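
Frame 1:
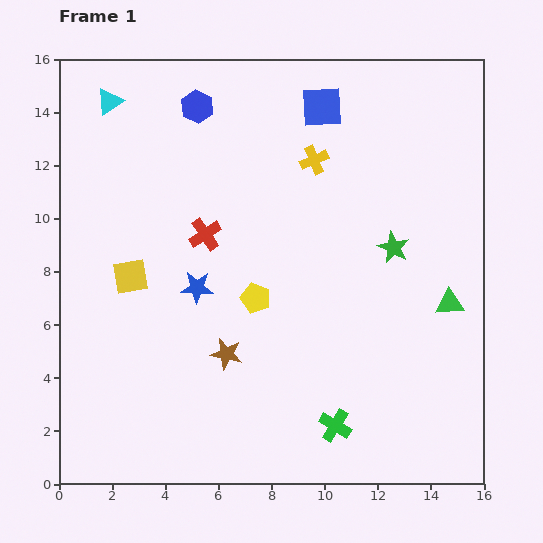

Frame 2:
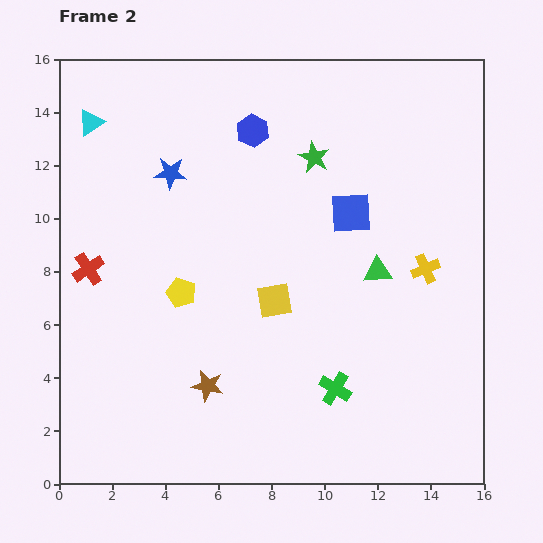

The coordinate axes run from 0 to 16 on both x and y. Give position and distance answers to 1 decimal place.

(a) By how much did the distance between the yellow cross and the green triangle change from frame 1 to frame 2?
-5.6

Distance in frame 1: 7.4. Distance in frame 2: 1.8.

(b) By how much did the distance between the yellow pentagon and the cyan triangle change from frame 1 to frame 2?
-2.0

Distance in frame 1: 9.2. Distance in frame 2: 7.2.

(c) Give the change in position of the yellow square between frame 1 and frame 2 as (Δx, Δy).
(5.4, -0.9)

The yellow square was at (2.7, 7.8) in frame 1 and (8.1, 6.9) in frame 2.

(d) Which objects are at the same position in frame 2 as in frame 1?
none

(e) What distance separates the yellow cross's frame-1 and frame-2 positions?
5.9

The yellow cross moved from (9.6, 12.2) to (13.8, 8.1), a distance of √(4.2² + 4.1²) ≈ 5.9.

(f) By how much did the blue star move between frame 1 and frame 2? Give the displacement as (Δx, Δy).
(-1.0, 4.3)

The blue star was at (5.2, 7.4) in frame 1 and (4.2, 11.7) in frame 2.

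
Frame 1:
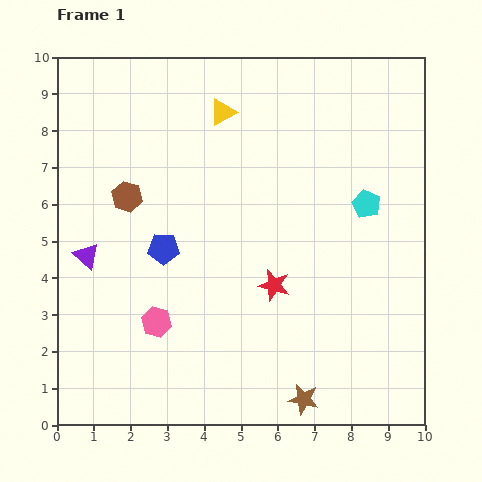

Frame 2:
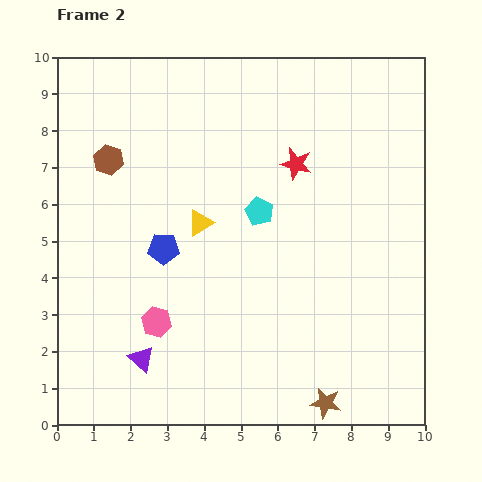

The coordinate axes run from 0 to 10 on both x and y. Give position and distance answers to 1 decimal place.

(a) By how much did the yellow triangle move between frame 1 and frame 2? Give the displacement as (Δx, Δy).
(-0.6, -3.0)

The yellow triangle was at (4.5, 8.5) in frame 1 and (3.9, 5.5) in frame 2.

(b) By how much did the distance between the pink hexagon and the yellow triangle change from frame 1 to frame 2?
-3.0

Distance in frame 1: 6.0. Distance in frame 2: 3.0.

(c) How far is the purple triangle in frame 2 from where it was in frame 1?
3.2

The purple triangle moved from (0.8, 4.6) to (2.3, 1.8), a distance of √(1.5² + 2.8²) ≈ 3.2.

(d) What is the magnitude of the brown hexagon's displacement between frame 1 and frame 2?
1.1

The brown hexagon moved from (1.9, 6.2) to (1.4, 7.2), a distance of √(0.5² + 1.0²) ≈ 1.1.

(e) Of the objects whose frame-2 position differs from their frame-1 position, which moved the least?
the brown star

(moved 0.6)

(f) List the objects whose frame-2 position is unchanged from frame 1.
the pink hexagon, the blue pentagon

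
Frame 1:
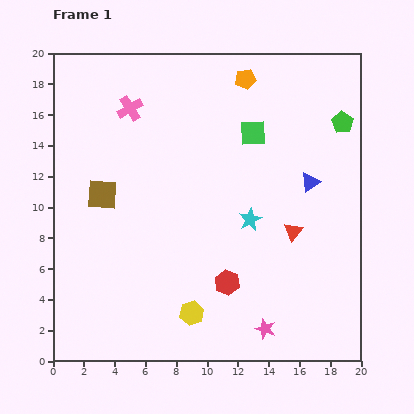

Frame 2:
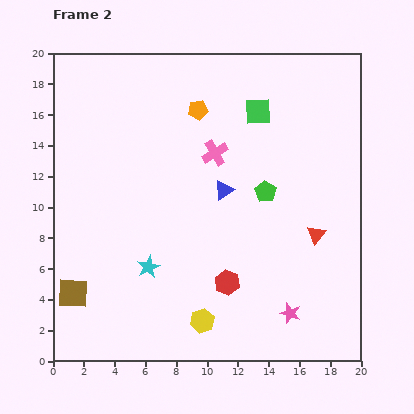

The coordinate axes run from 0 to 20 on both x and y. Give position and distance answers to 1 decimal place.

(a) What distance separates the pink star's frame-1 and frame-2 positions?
1.9

The pink star moved from (13.8, 2.1) to (15.4, 3.1), a distance of √(1.6² + 1.0²) ≈ 1.9.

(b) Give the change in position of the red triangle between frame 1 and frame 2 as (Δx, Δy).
(1.5, -0.2)

The red triangle was at (15.6, 8.4) in frame 1 and (17.1, 8.2) in frame 2.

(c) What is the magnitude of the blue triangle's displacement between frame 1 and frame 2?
5.6

The blue triangle moved from (16.7, 11.6) to (11.1, 11.1), a distance of √(5.6² + 0.5²) ≈ 5.6.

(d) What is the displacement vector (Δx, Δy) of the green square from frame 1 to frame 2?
(0.3, 1.4)

The green square was at (13.0, 14.8) in frame 1 and (13.3, 16.2) in frame 2.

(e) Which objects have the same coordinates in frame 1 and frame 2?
the red hexagon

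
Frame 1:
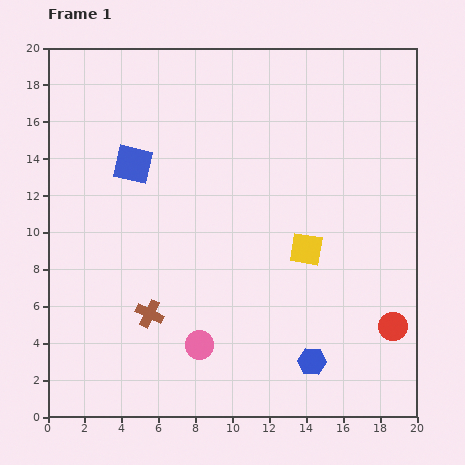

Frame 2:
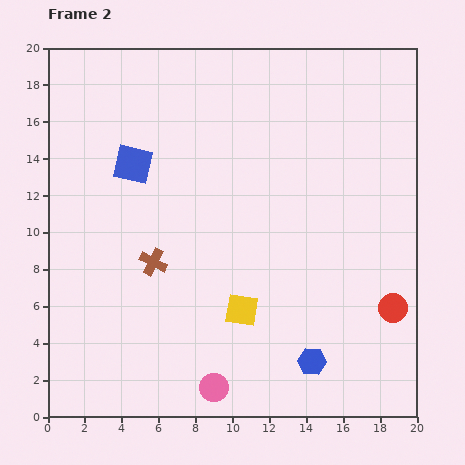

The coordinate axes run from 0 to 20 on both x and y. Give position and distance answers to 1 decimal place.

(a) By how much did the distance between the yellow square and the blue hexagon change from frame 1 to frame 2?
-1.4

Distance in frame 1: 6.1. Distance in frame 2: 4.7.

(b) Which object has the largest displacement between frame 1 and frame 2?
the yellow square

(moved 4.8; next 2.8)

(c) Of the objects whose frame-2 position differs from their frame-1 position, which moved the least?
the red circle

(moved 1.0)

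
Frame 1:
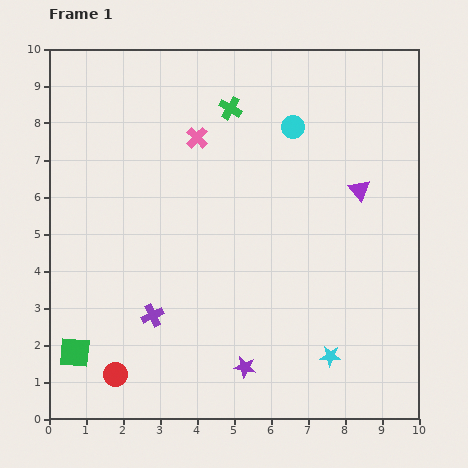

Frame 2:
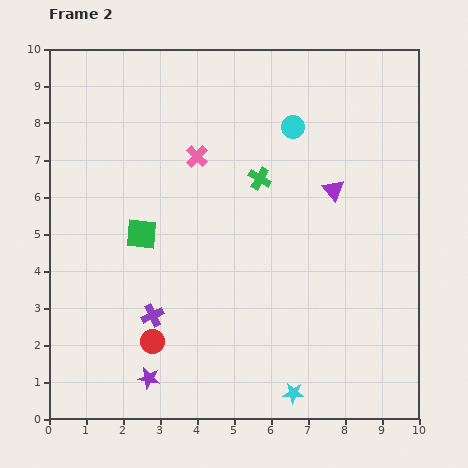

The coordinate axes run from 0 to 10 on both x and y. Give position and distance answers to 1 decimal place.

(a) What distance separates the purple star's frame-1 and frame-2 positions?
2.6

The purple star moved from (5.3, 1.4) to (2.7, 1.1), a distance of √(2.6² + 0.3²) ≈ 2.6.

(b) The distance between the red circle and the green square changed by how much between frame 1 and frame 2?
+1.6

Distance in frame 1: 1.3. Distance in frame 2: 2.9.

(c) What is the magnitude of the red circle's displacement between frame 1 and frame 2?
1.3

The red circle moved from (1.8, 1.2) to (2.8, 2.1), a distance of √(1.0² + 0.9²) ≈ 1.3.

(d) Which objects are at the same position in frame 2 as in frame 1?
the purple cross, the cyan circle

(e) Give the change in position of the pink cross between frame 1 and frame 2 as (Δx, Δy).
(0.0, -0.5)

The pink cross was at (4.0, 7.6) in frame 1 and (4.0, 7.1) in frame 2.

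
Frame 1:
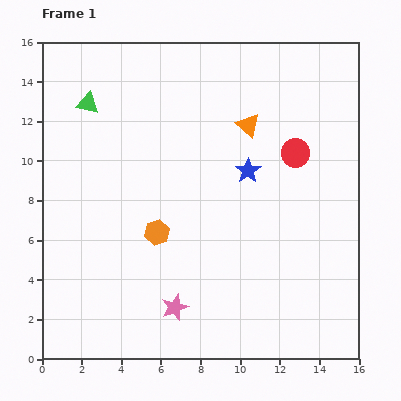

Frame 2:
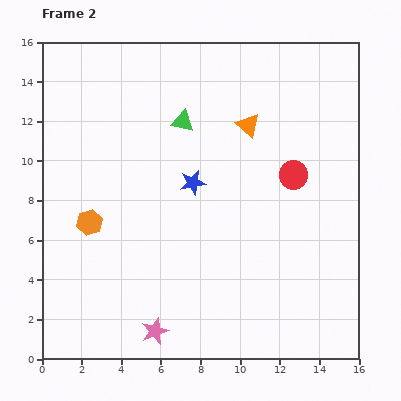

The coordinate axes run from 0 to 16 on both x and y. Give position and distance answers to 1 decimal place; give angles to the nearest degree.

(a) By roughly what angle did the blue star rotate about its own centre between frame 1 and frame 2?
22° clockwise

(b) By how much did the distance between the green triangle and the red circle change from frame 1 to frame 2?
-4.6

Distance in frame 1: 10.8. Distance in frame 2: 6.2.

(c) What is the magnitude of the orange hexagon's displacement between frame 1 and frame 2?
3.4

The orange hexagon moved from (5.8, 6.4) to (2.4, 6.9), a distance of √(3.4² + 0.5²) ≈ 3.4.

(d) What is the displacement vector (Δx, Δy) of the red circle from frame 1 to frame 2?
(-0.1, -1.1)

The red circle was at (12.8, 10.4) in frame 1 and (12.7, 9.3) in frame 2.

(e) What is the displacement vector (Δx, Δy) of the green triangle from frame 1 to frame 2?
(4.8, -0.9)

The green triangle was at (2.3, 12.9) in frame 1 and (7.1, 12.0) in frame 2.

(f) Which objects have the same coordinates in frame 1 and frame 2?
the orange triangle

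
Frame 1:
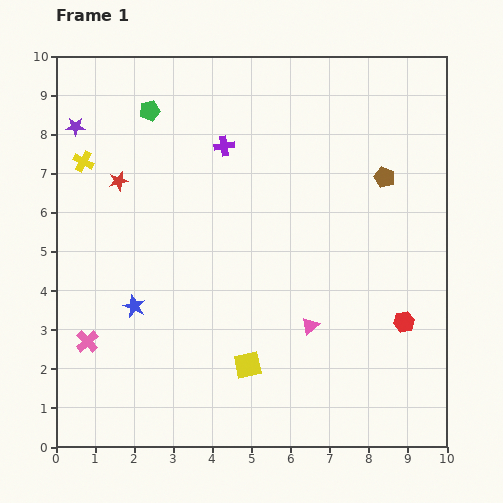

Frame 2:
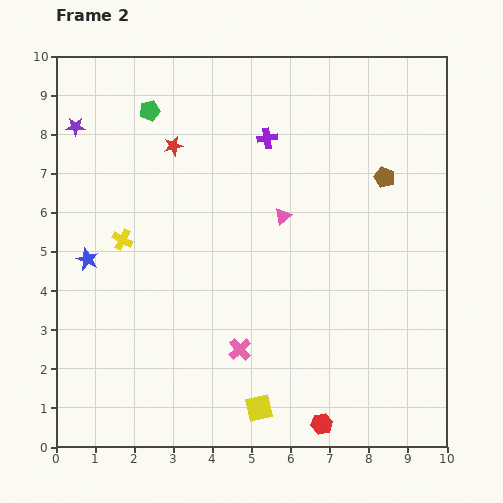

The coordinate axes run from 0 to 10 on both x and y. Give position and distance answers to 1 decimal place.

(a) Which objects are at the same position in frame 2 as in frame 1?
the brown pentagon, the purple star, the green pentagon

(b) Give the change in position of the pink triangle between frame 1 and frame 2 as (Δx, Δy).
(-0.7, 2.8)

The pink triangle was at (6.5, 3.1) in frame 1 and (5.8, 5.9) in frame 2.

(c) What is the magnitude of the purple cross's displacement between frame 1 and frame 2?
1.1

The purple cross moved from (4.3, 7.7) to (5.4, 7.9), a distance of √(1.1² + 0.2²) ≈ 1.1.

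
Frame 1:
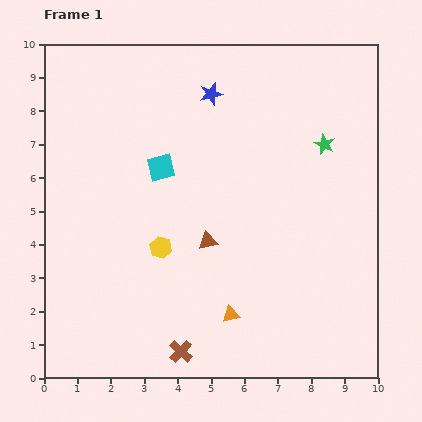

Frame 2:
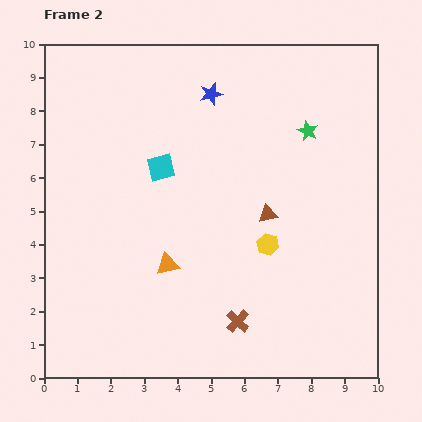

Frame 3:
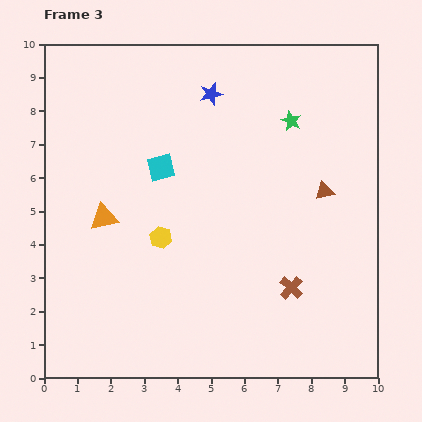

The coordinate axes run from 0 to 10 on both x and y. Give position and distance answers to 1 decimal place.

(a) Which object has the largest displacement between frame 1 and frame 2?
the yellow hexagon

(moved 3.2; next 2.4)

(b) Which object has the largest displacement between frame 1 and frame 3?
the orange triangle

(moved 4.8; next 3.8)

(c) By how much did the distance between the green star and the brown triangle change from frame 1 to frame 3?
-2.2

Distance in frame 1: 4.5. Distance in frame 3: 2.3.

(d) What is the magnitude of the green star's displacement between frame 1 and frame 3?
1.2

The green star moved from (8.4, 7.0) to (7.4, 7.7), a distance of √(1.0² + 0.7²) ≈ 1.2.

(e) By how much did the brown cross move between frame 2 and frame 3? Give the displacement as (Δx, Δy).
(1.6, 1.0)

The brown cross was at (5.8, 1.7) in frame 2 and (7.4, 2.7) in frame 3.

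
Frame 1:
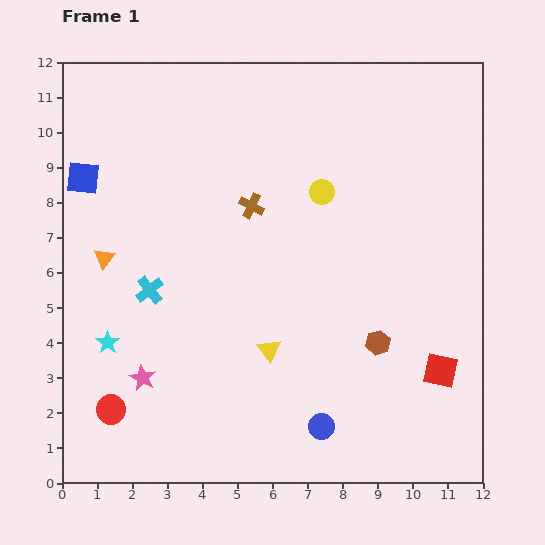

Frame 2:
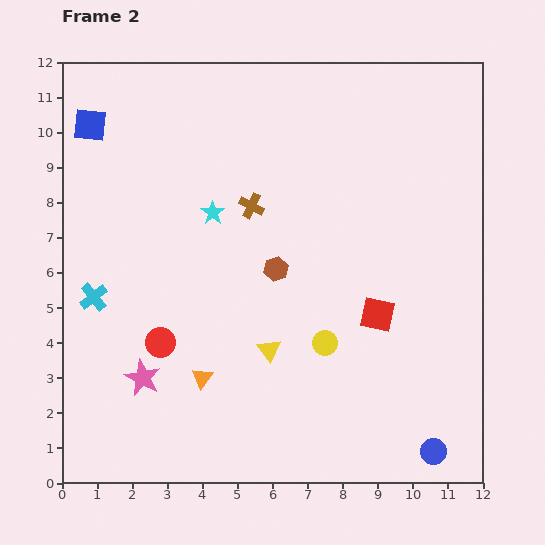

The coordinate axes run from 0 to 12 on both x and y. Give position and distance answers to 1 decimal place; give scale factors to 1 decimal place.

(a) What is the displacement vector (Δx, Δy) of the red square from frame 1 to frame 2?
(-1.8, 1.6)

The red square was at (10.8, 3.2) in frame 1 and (9.0, 4.8) in frame 2.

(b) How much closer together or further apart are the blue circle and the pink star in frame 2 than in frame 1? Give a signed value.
+3.3

Distance in frame 1: 5.3. Distance in frame 2: 8.6.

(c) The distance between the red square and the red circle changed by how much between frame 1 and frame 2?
-3.2

Distance in frame 1: 9.5. Distance in frame 2: 6.3.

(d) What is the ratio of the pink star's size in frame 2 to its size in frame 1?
1.4×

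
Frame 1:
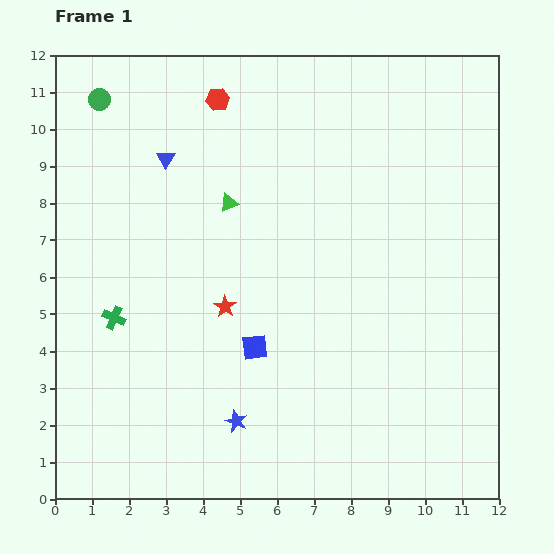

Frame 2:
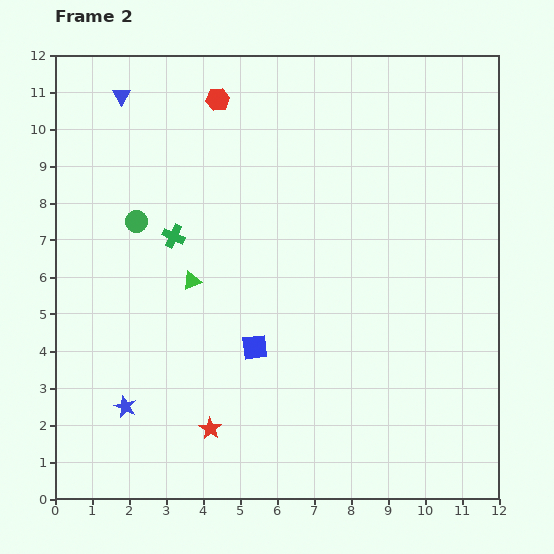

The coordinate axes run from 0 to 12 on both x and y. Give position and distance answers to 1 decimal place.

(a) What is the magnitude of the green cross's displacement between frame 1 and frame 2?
2.7

The green cross moved from (1.6, 4.9) to (3.2, 7.1), a distance of √(1.6² + 2.2²) ≈ 2.7.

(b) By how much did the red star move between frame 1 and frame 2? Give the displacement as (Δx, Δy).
(-0.4, -3.3)

The red star was at (4.6, 5.2) in frame 1 and (4.2, 1.9) in frame 2.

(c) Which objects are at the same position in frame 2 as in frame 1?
the red hexagon, the blue square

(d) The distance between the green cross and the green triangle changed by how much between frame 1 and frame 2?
-3.1

Distance in frame 1: 4.4. Distance in frame 2: 1.3.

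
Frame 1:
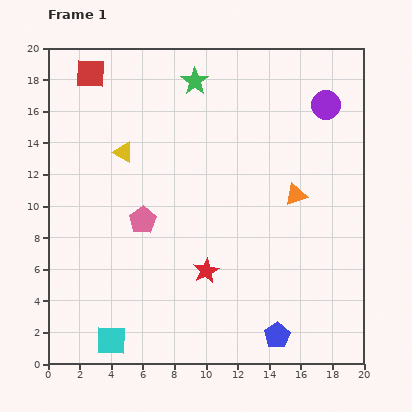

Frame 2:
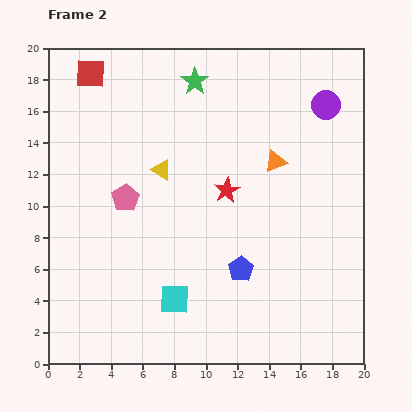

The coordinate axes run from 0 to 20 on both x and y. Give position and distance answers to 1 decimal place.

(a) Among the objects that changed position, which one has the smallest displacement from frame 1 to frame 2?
the pink pentagon

(moved 1.8)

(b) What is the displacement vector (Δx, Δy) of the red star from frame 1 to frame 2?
(1.3, 5.1)

The red star was at (10.0, 5.9) in frame 1 and (11.3, 11.0) in frame 2.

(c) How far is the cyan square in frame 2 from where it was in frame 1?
4.8

The cyan square moved from (4.0, 1.5) to (8.0, 4.1), a distance of √(4.0² + 2.6²) ≈ 4.8.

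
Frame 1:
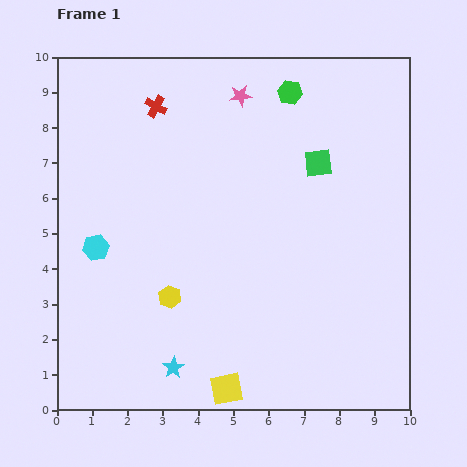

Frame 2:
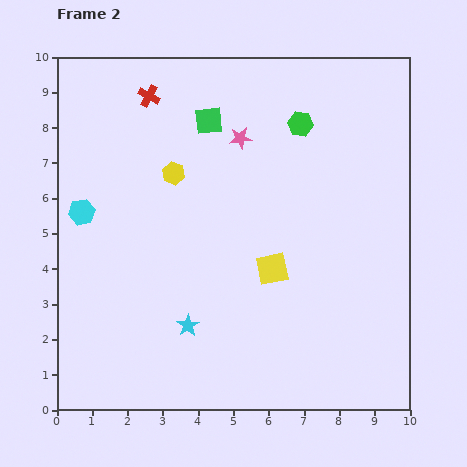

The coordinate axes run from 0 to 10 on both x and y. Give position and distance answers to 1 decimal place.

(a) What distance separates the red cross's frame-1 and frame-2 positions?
0.4

The red cross moved from (2.8, 8.6) to (2.6, 8.9), a distance of √(0.2² + 0.3²) ≈ 0.4.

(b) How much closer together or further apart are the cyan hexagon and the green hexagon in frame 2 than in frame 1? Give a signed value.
-0.3

Distance in frame 1: 7.0. Distance in frame 2: 6.7.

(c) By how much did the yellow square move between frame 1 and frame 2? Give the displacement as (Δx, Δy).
(1.3, 3.4)

The yellow square was at (4.8, 0.6) in frame 1 and (6.1, 4.0) in frame 2.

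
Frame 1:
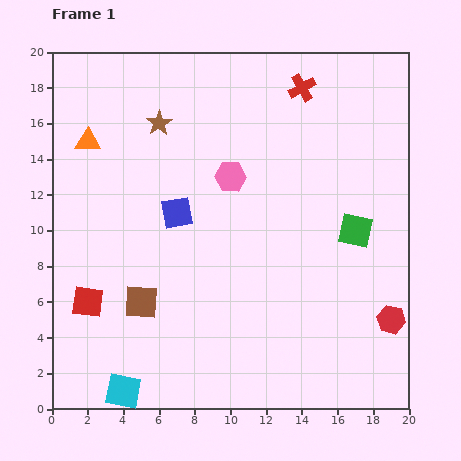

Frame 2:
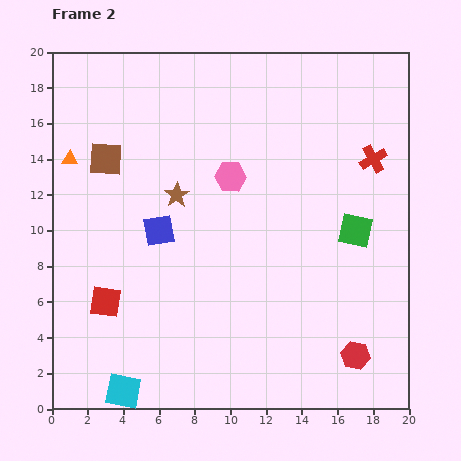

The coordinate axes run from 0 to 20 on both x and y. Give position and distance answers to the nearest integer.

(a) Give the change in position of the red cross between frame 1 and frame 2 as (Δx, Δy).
(4, -4)

The red cross was at (14, 18) in frame 1 and (18, 14) in frame 2.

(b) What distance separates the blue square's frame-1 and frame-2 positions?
1

The blue square moved from (7, 11) to (6, 10), a distance of √(1² + 1²) ≈ 1.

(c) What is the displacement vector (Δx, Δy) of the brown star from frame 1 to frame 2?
(1, -4)

The brown star was at (6, 16) in frame 1 and (7, 12) in frame 2.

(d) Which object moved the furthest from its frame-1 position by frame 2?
the brown square

(moved 8; next 6)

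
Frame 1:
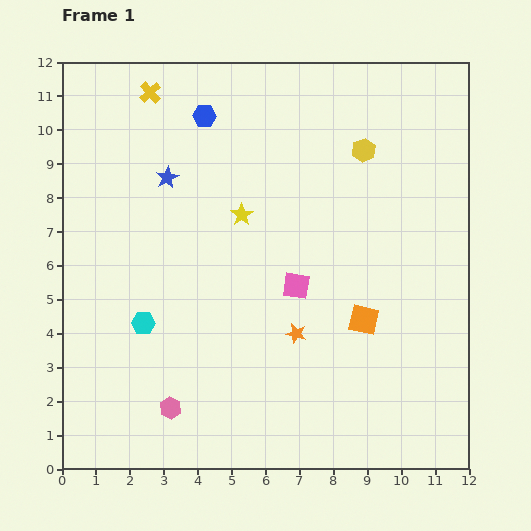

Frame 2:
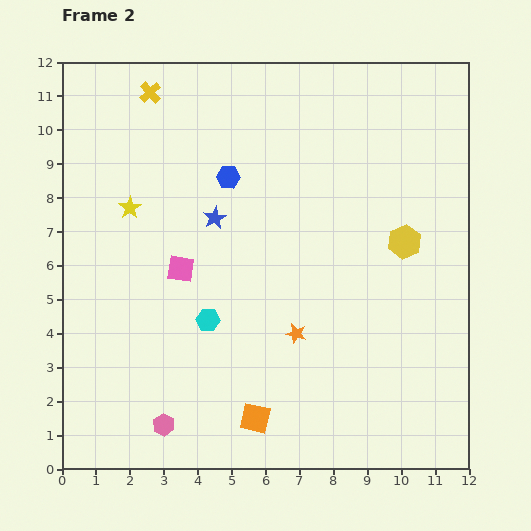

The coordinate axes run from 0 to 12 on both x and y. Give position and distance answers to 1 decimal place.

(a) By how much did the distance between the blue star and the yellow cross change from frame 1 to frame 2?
+1.7

Distance in frame 1: 2.5. Distance in frame 2: 4.2.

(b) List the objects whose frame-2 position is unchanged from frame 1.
the orange star, the yellow cross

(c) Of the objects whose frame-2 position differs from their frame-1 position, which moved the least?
the pink hexagon

(moved 0.5)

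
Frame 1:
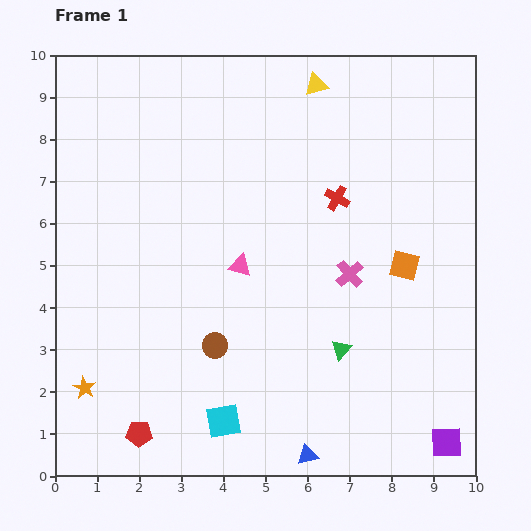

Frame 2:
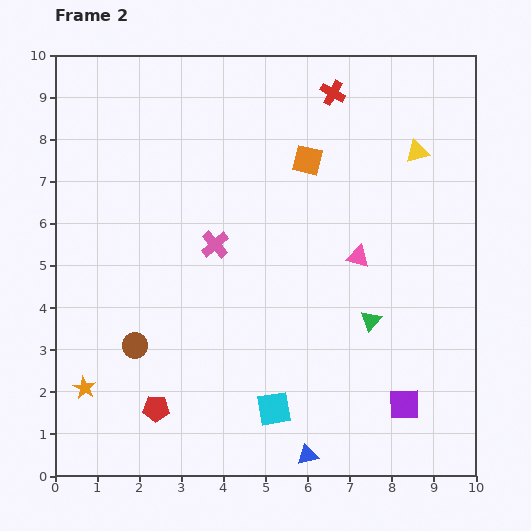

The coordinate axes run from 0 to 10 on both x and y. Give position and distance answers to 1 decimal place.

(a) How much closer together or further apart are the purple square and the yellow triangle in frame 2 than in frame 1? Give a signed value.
-3.0

Distance in frame 1: 9.0. Distance in frame 2: 6.0.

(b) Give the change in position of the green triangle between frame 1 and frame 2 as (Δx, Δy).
(0.7, 0.7)

The green triangle was at (6.8, 3.0) in frame 1 and (7.5, 3.7) in frame 2.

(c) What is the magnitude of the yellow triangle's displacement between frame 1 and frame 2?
2.9

The yellow triangle moved from (6.2, 9.3) to (8.6, 7.7), a distance of √(2.4² + 1.6²) ≈ 2.9.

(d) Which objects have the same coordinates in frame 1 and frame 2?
the orange star, the blue triangle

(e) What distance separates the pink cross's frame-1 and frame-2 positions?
3.3

The pink cross moved from (7.0, 4.8) to (3.8, 5.5), a distance of √(3.2² + 0.7²) ≈ 3.3.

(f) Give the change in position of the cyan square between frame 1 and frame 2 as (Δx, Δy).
(1.2, 0.3)

The cyan square was at (4.0, 1.3) in frame 1 and (5.2, 1.6) in frame 2.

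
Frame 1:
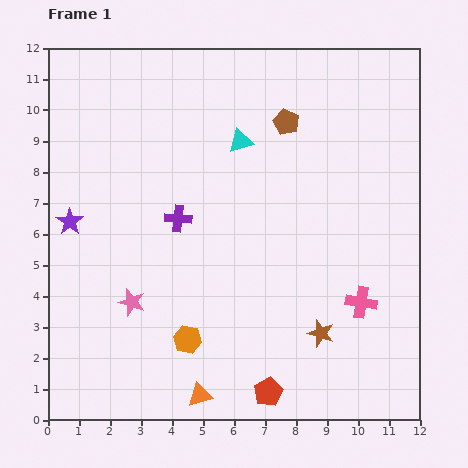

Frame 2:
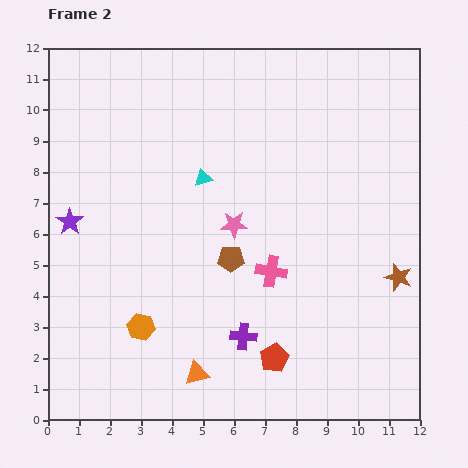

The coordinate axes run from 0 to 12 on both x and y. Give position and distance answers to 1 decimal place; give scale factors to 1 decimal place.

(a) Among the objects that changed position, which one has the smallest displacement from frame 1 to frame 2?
the orange triangle

(moved 0.7)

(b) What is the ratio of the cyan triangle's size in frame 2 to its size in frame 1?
0.7×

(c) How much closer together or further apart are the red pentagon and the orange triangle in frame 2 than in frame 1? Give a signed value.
+0.3

Distance in frame 1: 2.2. Distance in frame 2: 2.5.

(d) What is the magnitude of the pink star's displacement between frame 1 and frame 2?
4.1

The pink star moved from (2.7, 3.8) to (6.0, 6.3), a distance of √(3.3² + 2.5²) ≈ 4.1.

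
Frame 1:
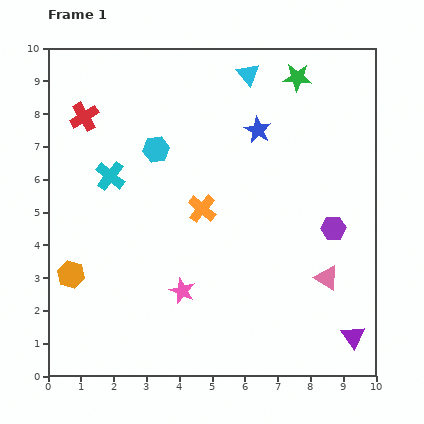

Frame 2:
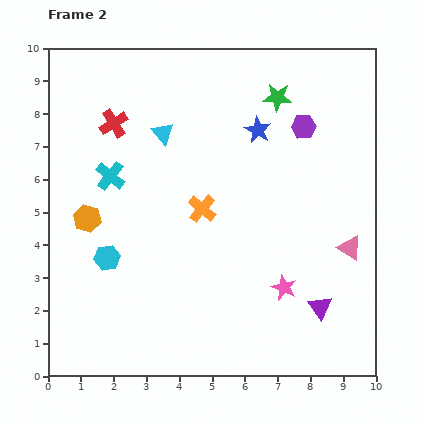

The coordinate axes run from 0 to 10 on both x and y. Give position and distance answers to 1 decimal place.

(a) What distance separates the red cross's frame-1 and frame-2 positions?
0.9

The red cross moved from (1.1, 7.9) to (2.0, 7.7), a distance of √(0.9² + 0.2²) ≈ 0.9.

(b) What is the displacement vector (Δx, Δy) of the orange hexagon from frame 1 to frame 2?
(0.5, 1.7)

The orange hexagon was at (0.7, 3.1) in frame 1 and (1.2, 4.8) in frame 2.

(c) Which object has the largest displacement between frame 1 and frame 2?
the cyan hexagon

(moved 3.6; next 3.2)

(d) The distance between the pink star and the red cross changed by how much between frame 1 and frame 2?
+1.1

Distance in frame 1: 6.1. Distance in frame 2: 7.2.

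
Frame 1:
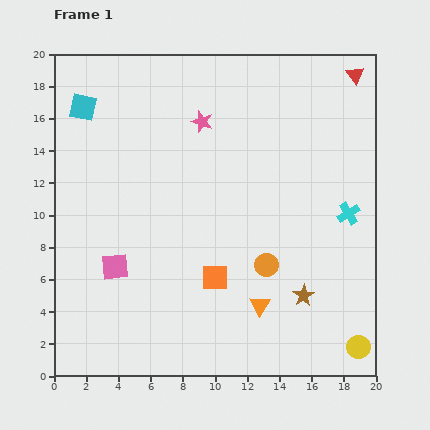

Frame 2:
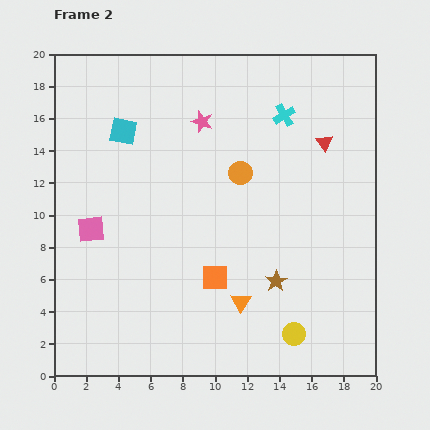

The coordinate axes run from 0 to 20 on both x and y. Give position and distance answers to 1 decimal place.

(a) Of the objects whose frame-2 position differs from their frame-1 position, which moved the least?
the orange triangle

(moved 1.2)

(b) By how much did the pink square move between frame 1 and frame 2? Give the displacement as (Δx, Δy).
(-1.5, 2.3)

The pink square was at (3.8, 6.8) in frame 1 and (2.3, 9.1) in frame 2.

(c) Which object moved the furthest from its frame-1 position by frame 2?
the cyan cross

(moved 7.3; next 5.9)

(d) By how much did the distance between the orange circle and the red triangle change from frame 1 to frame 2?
-7.5

Distance in frame 1: 13.0. Distance in frame 2: 5.5.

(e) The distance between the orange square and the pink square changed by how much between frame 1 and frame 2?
+2.1

Distance in frame 1: 6.2. Distance in frame 2: 8.3.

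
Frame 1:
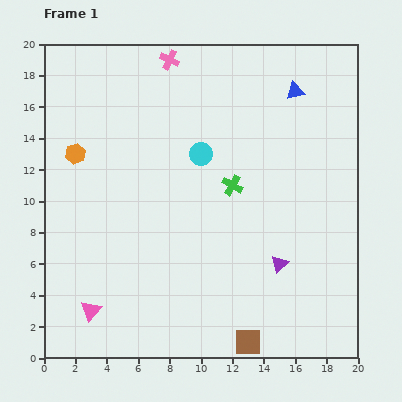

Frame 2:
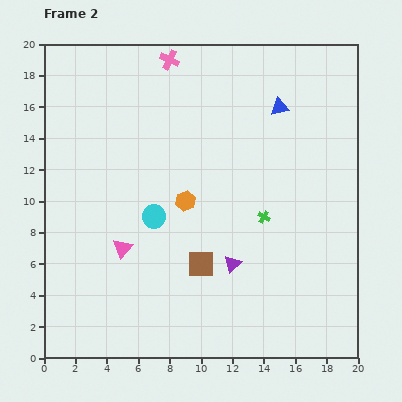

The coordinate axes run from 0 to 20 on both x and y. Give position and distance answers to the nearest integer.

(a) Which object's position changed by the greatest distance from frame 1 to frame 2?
the orange hexagon

(moved 8; next 6)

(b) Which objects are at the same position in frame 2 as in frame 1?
the pink cross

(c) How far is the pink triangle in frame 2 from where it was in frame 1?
4

The pink triangle moved from (3, 3) to (5, 7), a distance of √(2² + 4²) ≈ 4.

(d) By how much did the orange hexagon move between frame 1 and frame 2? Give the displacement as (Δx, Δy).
(7, -3)

The orange hexagon was at (2, 13) in frame 1 and (9, 10) in frame 2.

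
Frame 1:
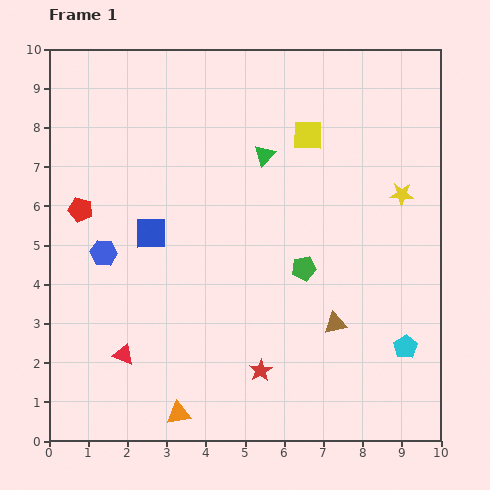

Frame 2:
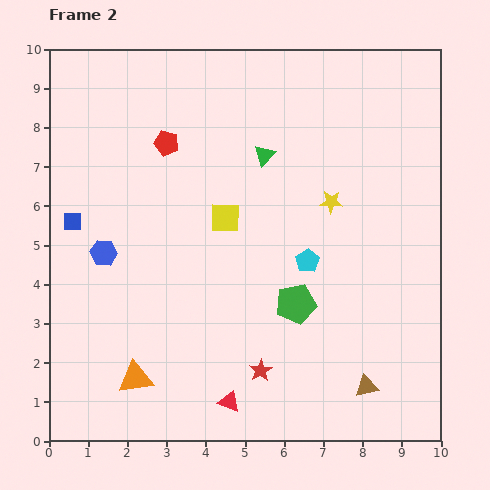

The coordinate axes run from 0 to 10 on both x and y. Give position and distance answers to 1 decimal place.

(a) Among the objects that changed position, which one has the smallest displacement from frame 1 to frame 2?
the green pentagon

(moved 0.9)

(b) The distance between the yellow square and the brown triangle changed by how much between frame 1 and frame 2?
+0.7

Distance in frame 1: 4.9. Distance in frame 2: 5.6.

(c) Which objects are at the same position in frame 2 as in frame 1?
the green triangle, the red star, the blue hexagon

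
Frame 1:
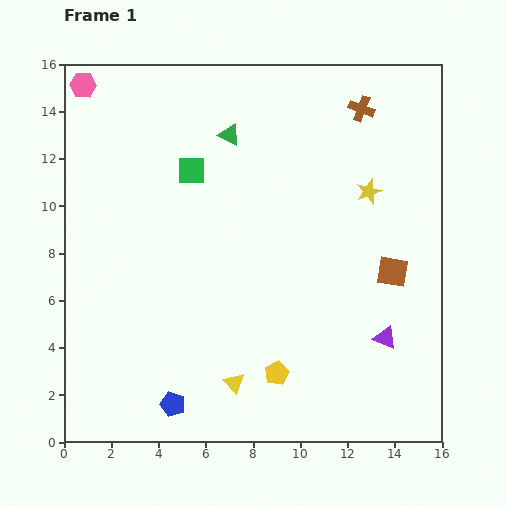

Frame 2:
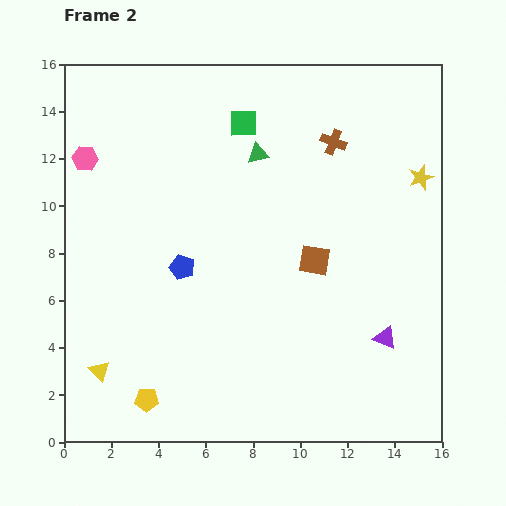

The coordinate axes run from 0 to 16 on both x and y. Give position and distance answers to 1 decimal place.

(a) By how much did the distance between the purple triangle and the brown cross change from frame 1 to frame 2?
-1.2

Distance in frame 1: 9.8. Distance in frame 2: 8.6.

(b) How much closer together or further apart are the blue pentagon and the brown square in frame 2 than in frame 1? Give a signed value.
-5.3

Distance in frame 1: 10.9. Distance in frame 2: 5.6.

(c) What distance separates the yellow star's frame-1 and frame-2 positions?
2.3

The yellow star moved from (12.9, 10.6) to (15.1, 11.2), a distance of √(2.2² + 0.6²) ≈ 2.3.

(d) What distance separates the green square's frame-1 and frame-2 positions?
3.0

The green square moved from (5.4, 11.5) to (7.6, 13.5), a distance of √(2.2² + 2.0²) ≈ 3.0.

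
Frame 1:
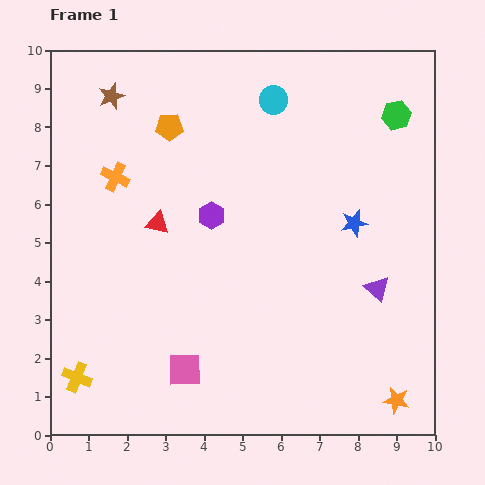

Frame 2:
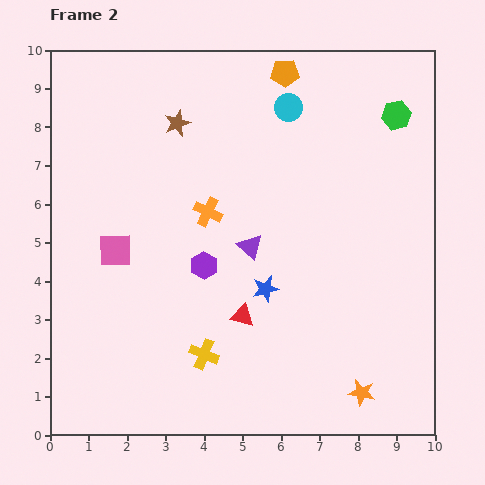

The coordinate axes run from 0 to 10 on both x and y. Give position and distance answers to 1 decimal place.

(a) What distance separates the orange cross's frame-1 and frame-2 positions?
2.6

The orange cross moved from (1.7, 6.7) to (4.1, 5.8), a distance of √(2.4² + 0.9²) ≈ 2.6.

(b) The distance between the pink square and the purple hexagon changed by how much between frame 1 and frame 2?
-1.8

Distance in frame 1: 4.1. Distance in frame 2: 2.3.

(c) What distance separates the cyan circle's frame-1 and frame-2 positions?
0.4

The cyan circle moved from (5.8, 8.7) to (6.2, 8.5), a distance of √(0.4² + 0.2²) ≈ 0.4.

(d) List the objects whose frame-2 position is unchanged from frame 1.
the green hexagon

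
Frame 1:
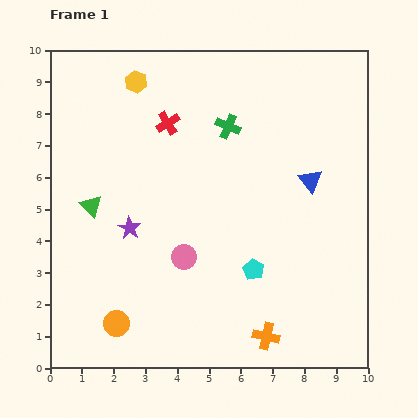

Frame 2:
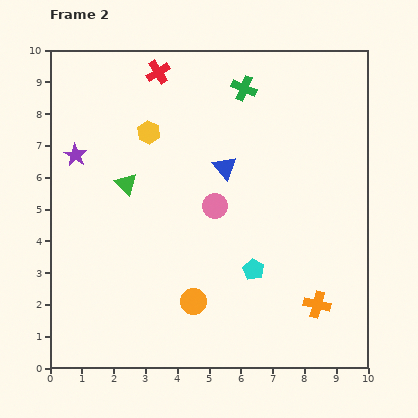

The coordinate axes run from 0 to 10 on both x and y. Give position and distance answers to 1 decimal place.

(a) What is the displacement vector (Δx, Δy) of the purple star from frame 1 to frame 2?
(-1.7, 2.3)

The purple star was at (2.5, 4.4) in frame 1 and (0.8, 6.7) in frame 2.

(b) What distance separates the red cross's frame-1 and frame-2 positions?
1.6

The red cross moved from (3.7, 7.7) to (3.4, 9.3), a distance of √(0.3² + 1.6²) ≈ 1.6.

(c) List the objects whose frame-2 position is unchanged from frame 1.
the cyan pentagon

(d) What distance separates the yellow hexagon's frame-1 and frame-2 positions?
1.6

The yellow hexagon moved from (2.7, 9.0) to (3.1, 7.4), a distance of √(0.4² + 1.6²) ≈ 1.6.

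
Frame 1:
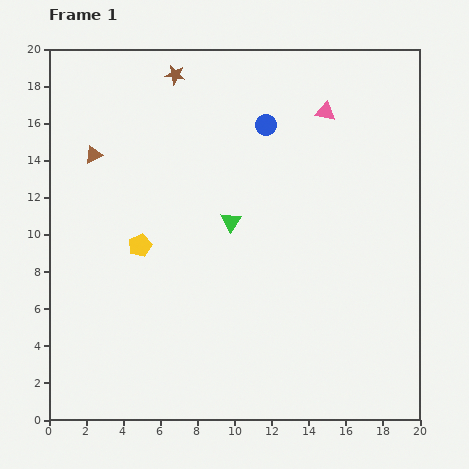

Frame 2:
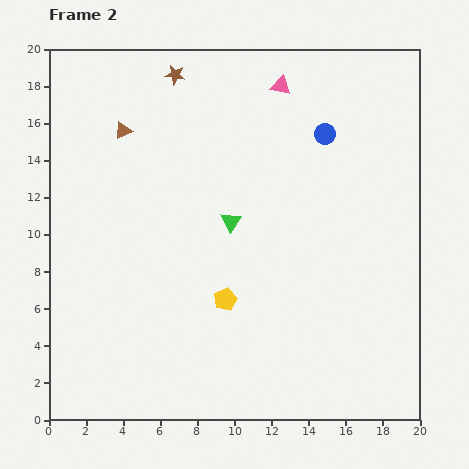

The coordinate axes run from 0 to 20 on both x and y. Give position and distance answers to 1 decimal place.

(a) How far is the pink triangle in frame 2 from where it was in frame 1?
2.8

The pink triangle moved from (14.9, 16.6) to (12.5, 18.0), a distance of √(2.4² + 1.4²) ≈ 2.8.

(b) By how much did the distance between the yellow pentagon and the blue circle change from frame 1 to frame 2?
+1.0

Distance in frame 1: 9.4. Distance in frame 2: 10.4.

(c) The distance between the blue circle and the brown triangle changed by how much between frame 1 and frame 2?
+1.5

Distance in frame 1: 9.4. Distance in frame 2: 10.9.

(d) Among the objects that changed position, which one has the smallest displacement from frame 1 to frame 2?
the brown triangle

(moved 2.1)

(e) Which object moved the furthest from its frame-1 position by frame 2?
the yellow pentagon

(moved 5.4; next 3.2)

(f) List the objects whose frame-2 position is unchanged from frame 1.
the brown star, the green triangle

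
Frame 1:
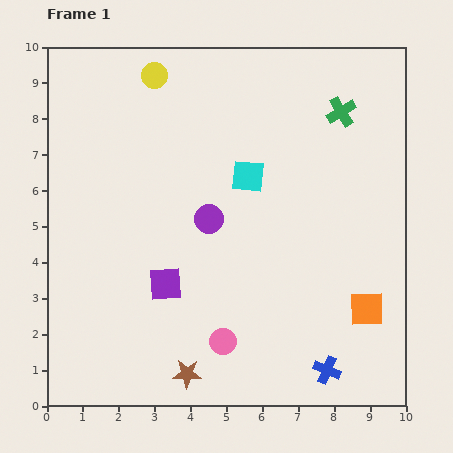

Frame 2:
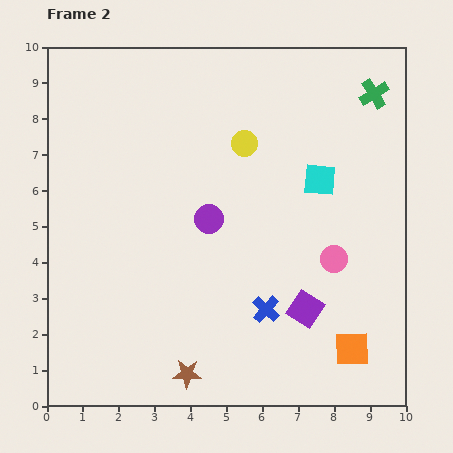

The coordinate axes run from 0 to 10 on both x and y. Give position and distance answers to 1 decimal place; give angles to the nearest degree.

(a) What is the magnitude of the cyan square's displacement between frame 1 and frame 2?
2.0

The cyan square moved from (5.6, 6.4) to (7.6, 6.3), a distance of √(2.0² + 0.1²) ≈ 2.0.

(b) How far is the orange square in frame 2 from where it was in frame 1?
1.2

The orange square moved from (8.9, 2.7) to (8.5, 1.6), a distance of √(0.4² + 1.1²) ≈ 1.2.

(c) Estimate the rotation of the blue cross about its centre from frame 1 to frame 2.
20° clockwise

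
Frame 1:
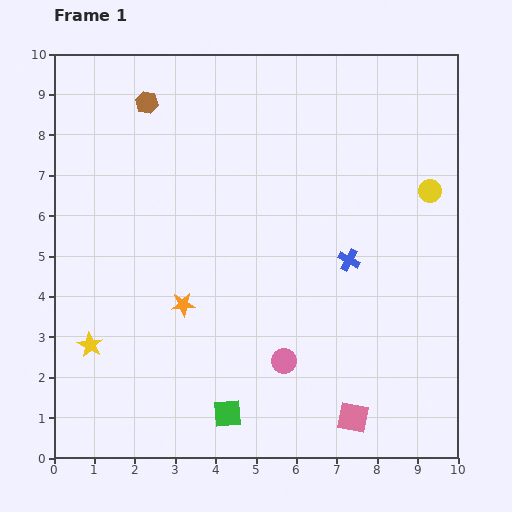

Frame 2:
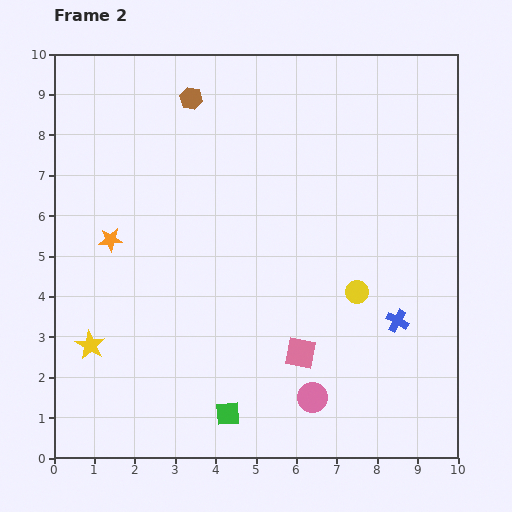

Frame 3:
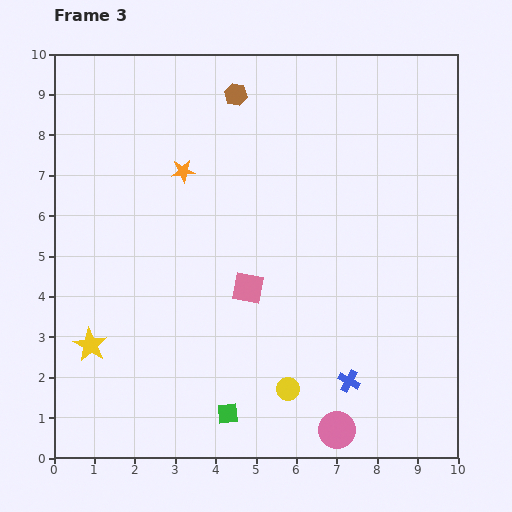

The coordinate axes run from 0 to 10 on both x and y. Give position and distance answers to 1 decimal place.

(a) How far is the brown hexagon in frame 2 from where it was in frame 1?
1.1

The brown hexagon moved from (2.3, 8.8) to (3.4, 8.9), a distance of √(1.1² + 0.1²) ≈ 1.1.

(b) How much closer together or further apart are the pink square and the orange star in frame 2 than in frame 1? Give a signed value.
+0.5

Distance in frame 1: 5.0. Distance in frame 2: 5.5.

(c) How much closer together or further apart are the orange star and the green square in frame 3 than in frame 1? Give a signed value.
+3.2

Distance in frame 1: 2.9. Distance in frame 3: 6.1.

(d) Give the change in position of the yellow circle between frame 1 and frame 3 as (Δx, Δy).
(-3.5, -4.9)

The yellow circle was at (9.3, 6.6) in frame 1 and (5.8, 1.7) in frame 3.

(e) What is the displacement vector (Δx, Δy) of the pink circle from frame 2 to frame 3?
(0.6, -0.8)

The pink circle was at (6.4, 1.5) in frame 2 and (7.0, 0.7) in frame 3.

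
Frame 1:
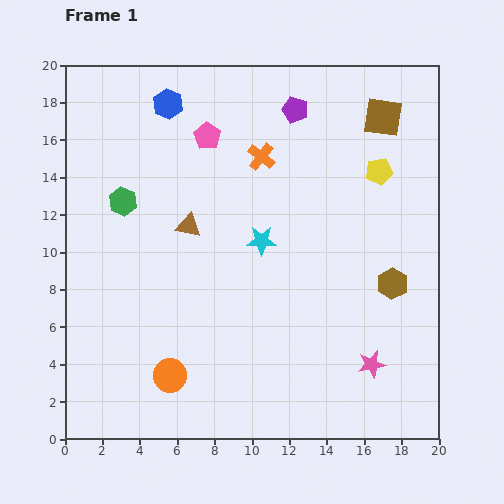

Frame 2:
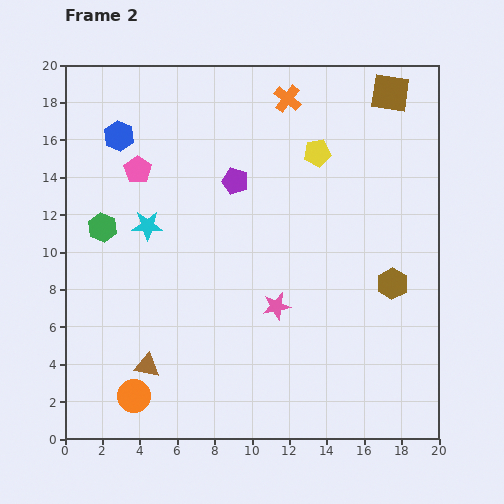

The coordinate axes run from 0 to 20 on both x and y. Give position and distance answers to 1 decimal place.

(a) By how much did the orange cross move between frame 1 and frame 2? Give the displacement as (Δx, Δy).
(1.4, 3.1)

The orange cross was at (10.5, 15.1) in frame 1 and (11.9, 18.2) in frame 2.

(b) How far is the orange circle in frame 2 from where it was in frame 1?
2.2

The orange circle moved from (5.6, 3.4) to (3.7, 2.3), a distance of √(1.9² + 1.1²) ≈ 2.2.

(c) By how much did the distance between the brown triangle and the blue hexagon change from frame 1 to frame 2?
+5.8

Distance in frame 1: 6.6. Distance in frame 2: 12.4.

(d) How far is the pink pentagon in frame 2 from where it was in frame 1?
4.1

The pink pentagon moved from (7.6, 16.2) to (3.9, 14.4), a distance of √(3.7² + 1.8²) ≈ 4.1.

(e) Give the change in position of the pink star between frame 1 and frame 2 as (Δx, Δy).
(-5.1, 3.1)

The pink star was at (16.4, 4.0) in frame 1 and (11.3, 7.1) in frame 2.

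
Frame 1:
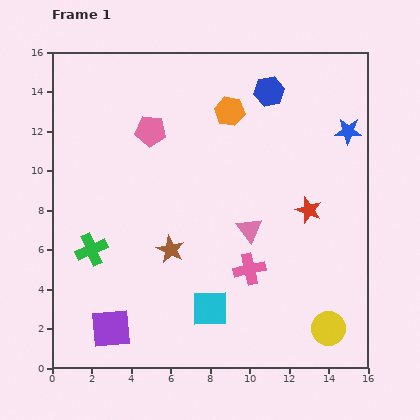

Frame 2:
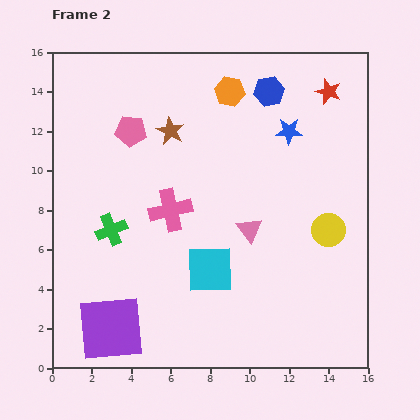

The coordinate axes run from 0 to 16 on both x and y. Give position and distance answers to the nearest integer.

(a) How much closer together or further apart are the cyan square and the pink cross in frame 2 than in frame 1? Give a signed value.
+1

Distance in frame 1: 3. Distance in frame 2: 4.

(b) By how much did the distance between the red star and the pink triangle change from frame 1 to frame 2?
+5

Distance in frame 1: 3. Distance in frame 2: 8.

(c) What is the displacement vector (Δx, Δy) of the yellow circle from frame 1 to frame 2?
(0, 5)

The yellow circle was at (14, 2) in frame 1 and (14, 7) in frame 2.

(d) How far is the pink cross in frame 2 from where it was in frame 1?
5

The pink cross moved from (10, 5) to (6, 8), a distance of √(4² + 3²) ≈ 5.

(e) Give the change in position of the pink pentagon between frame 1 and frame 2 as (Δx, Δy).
(-1, 0)

The pink pentagon was at (5, 12) in frame 1 and (4, 12) in frame 2.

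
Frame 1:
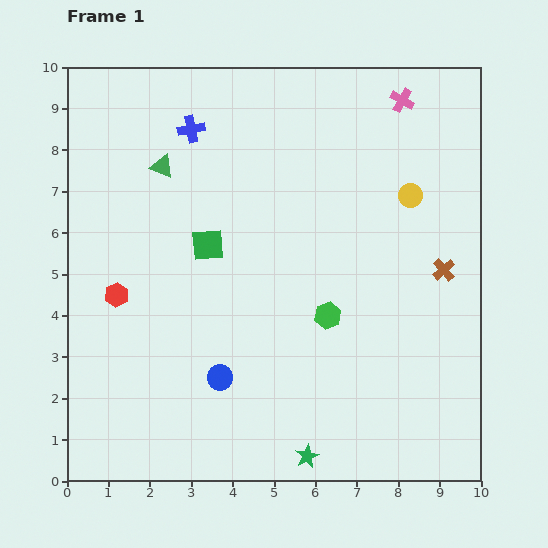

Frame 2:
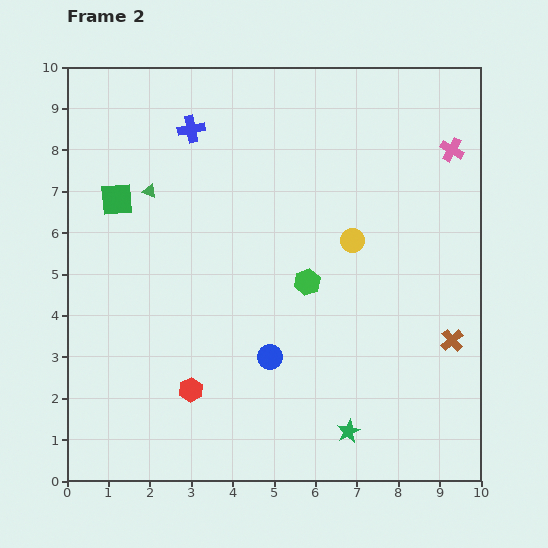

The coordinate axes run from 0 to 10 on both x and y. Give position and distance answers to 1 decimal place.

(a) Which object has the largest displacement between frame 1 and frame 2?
the red hexagon

(moved 2.9; next 2.5)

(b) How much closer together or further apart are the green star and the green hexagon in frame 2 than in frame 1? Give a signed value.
+0.3

Distance in frame 1: 3.4. Distance in frame 2: 3.7.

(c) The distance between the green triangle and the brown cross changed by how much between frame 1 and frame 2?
+0.9

Distance in frame 1: 7.2. Distance in frame 2: 8.1.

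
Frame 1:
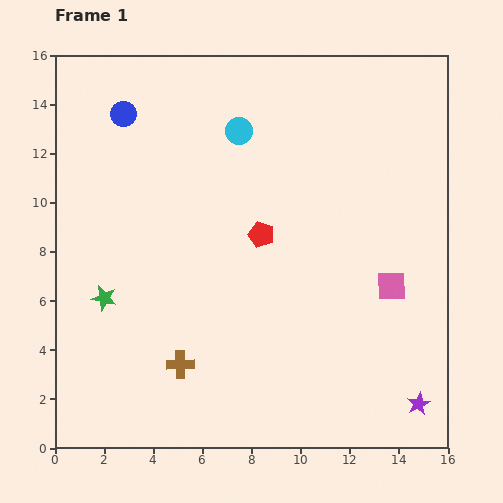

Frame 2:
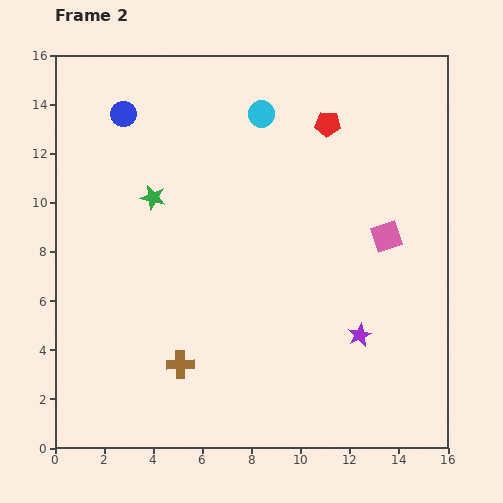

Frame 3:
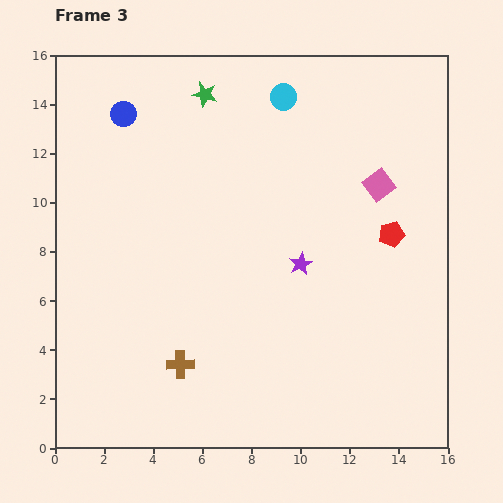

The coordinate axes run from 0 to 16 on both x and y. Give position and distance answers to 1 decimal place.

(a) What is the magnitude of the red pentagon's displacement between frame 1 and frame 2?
5.2

The red pentagon moved from (8.4, 8.7) to (11.1, 13.2), a distance of √(2.7² + 4.5²) ≈ 5.2.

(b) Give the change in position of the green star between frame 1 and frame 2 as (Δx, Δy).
(2.0, 4.1)

The green star was at (2.0, 6.1) in frame 1 and (4.0, 10.2) in frame 2.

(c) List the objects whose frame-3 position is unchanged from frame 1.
the blue circle, the brown cross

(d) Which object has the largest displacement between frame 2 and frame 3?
the red pentagon

(moved 5.2; next 4.7)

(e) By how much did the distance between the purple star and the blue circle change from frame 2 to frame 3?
-3.8

Distance in frame 2: 13.2. Distance in frame 3: 9.4.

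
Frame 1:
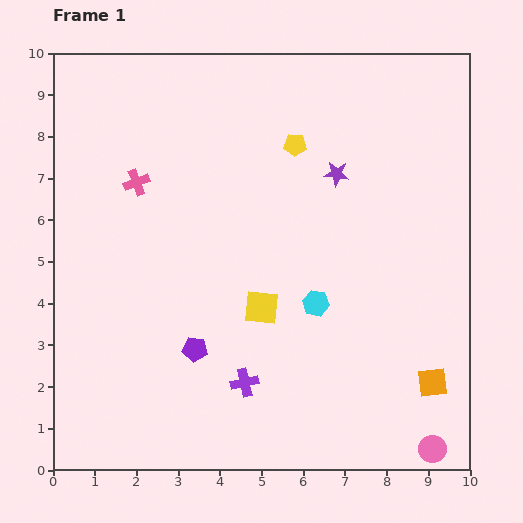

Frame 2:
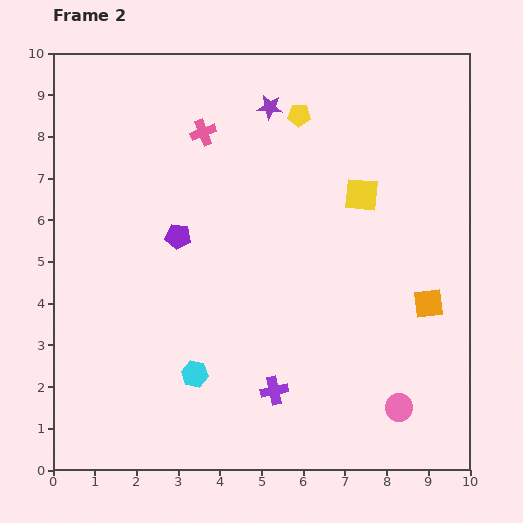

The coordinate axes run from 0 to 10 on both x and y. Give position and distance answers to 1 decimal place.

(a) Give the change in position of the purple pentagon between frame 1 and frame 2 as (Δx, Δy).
(-0.4, 2.7)

The purple pentagon was at (3.4, 2.9) in frame 1 and (3.0, 5.6) in frame 2.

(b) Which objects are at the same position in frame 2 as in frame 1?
none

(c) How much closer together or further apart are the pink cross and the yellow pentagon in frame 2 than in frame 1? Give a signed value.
-1.6

Distance in frame 1: 3.9. Distance in frame 2: 2.3.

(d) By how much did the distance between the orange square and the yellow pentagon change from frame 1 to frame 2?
-1.1

Distance in frame 1: 6.6. Distance in frame 2: 5.5.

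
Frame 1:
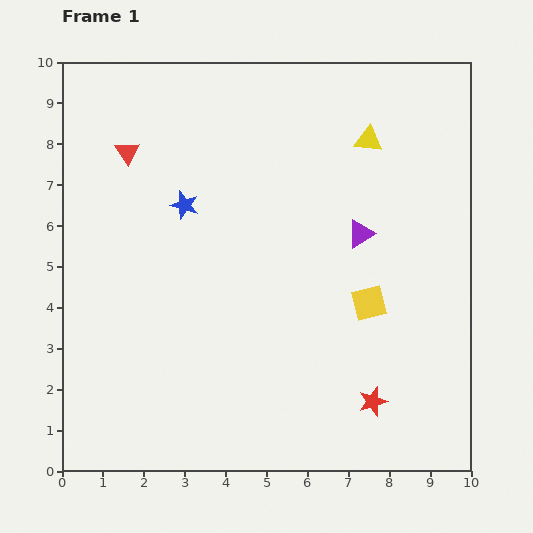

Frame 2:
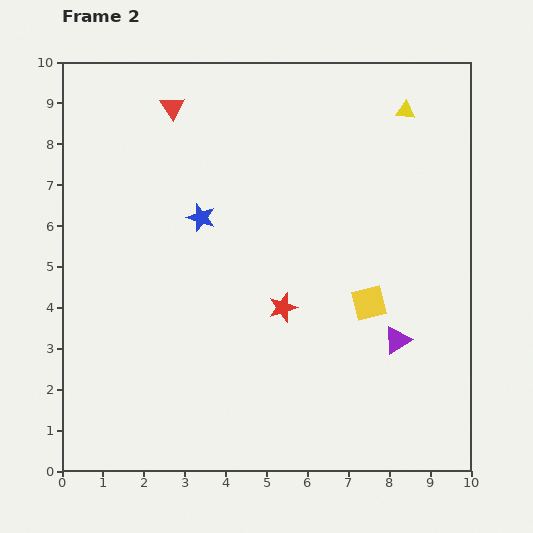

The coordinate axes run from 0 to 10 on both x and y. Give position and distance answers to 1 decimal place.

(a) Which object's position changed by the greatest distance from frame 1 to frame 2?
the red star

(moved 3.2; next 2.8)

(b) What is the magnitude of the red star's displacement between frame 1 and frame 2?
3.2

The red star moved from (7.6, 1.7) to (5.4, 4.0), a distance of √(2.2² + 2.3²) ≈ 3.2.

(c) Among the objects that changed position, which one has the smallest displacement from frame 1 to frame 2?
the blue star

(moved 0.5)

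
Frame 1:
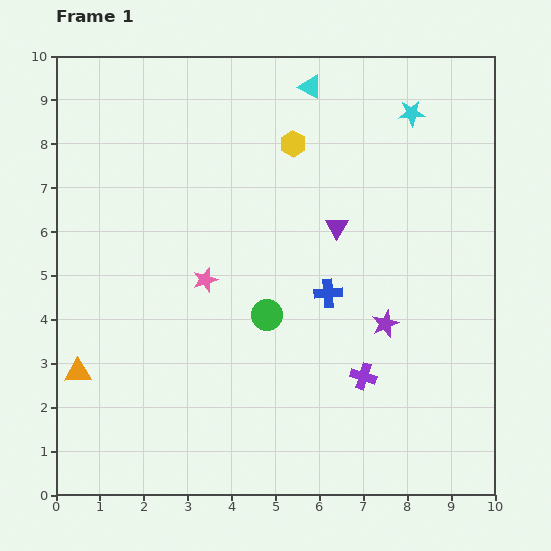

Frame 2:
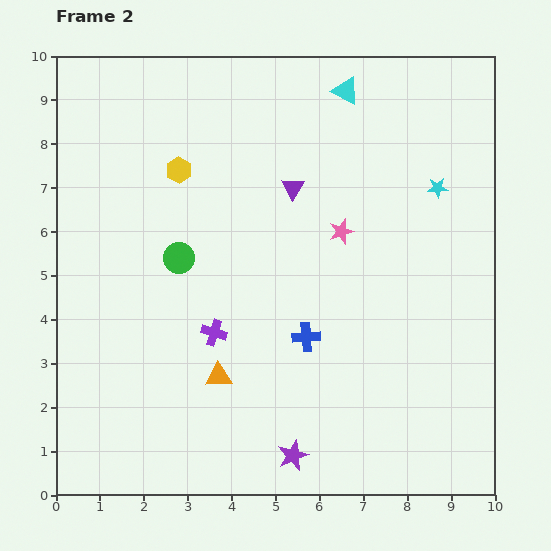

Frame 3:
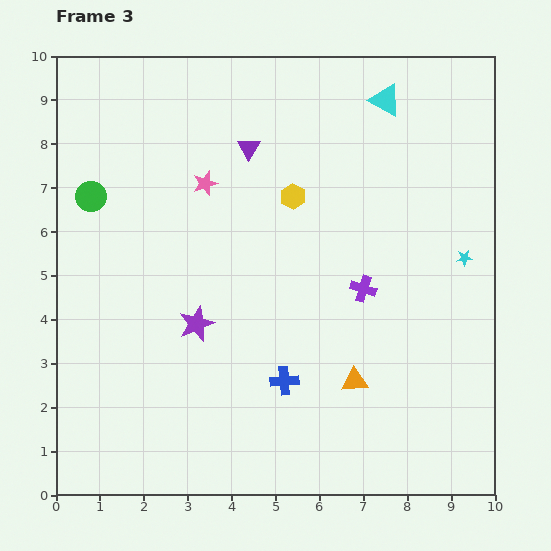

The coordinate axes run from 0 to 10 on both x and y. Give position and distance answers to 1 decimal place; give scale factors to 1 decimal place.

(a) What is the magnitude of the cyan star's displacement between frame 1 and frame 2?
1.8

The cyan star moved from (8.1, 8.7) to (8.7, 7.0), a distance of √(0.6² + 1.7²) ≈ 1.8.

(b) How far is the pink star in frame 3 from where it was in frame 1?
2.2

The pink star moved from (3.4, 4.9) to (3.4, 7.1), a distance of √(0.0² + 2.2²) ≈ 2.2.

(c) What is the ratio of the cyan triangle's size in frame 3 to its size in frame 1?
1.4×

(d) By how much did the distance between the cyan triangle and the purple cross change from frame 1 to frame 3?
-2.4

Distance in frame 1: 6.7. Distance in frame 3: 4.3.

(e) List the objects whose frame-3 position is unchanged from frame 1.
none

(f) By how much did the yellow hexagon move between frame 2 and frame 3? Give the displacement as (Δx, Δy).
(2.6, -0.6)

The yellow hexagon was at (2.8, 7.4) in frame 2 and (5.4, 6.8) in frame 3.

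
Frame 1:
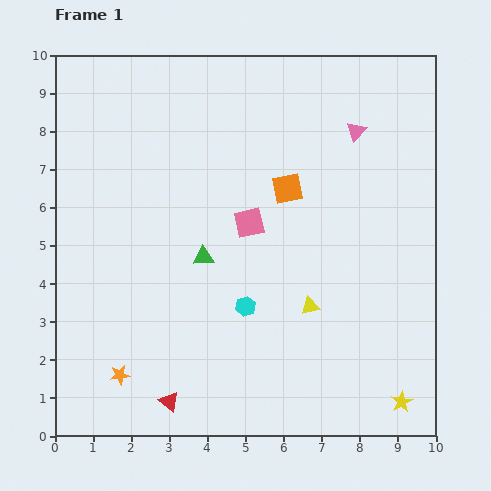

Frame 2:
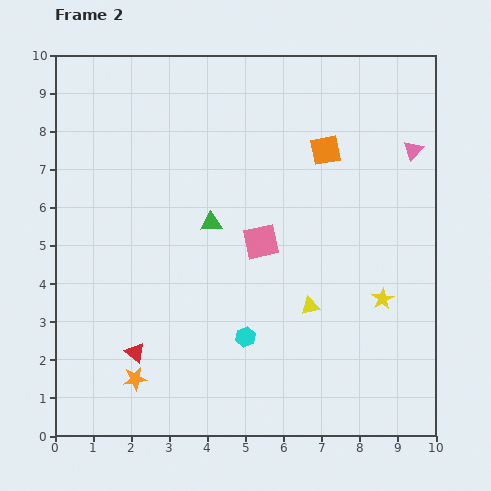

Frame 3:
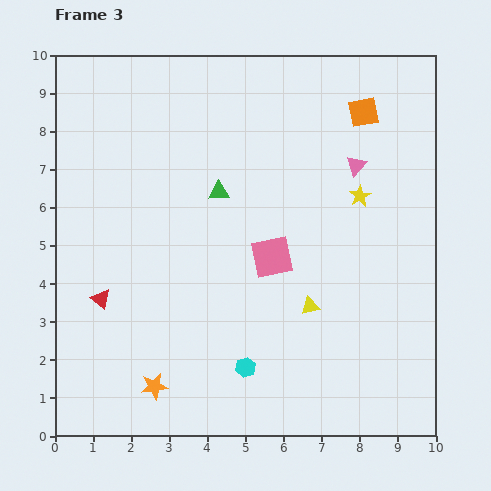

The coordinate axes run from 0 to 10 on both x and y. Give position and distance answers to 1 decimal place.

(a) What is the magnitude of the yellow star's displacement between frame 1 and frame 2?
2.7

The yellow star moved from (9.1, 0.9) to (8.6, 3.6), a distance of √(0.5² + 2.7²) ≈ 2.7.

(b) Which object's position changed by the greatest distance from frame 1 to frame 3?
the yellow star

(moved 5.5; next 3.2)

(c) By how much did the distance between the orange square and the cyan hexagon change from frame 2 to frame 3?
+2.1

Distance in frame 2: 5.3. Distance in frame 3: 7.4.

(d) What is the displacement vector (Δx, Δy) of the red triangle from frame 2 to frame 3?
(-0.9, 1.4)

The red triangle was at (2.1, 2.2) in frame 2 and (1.2, 3.6) in frame 3.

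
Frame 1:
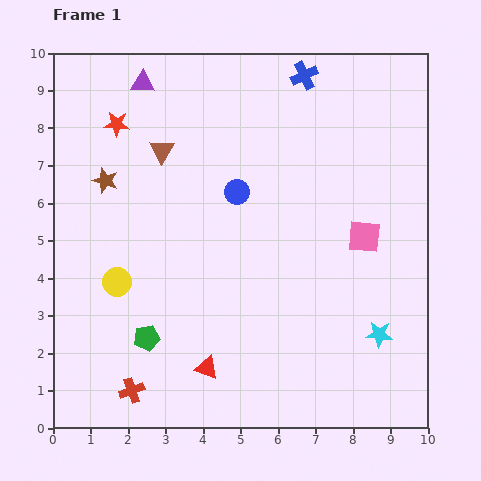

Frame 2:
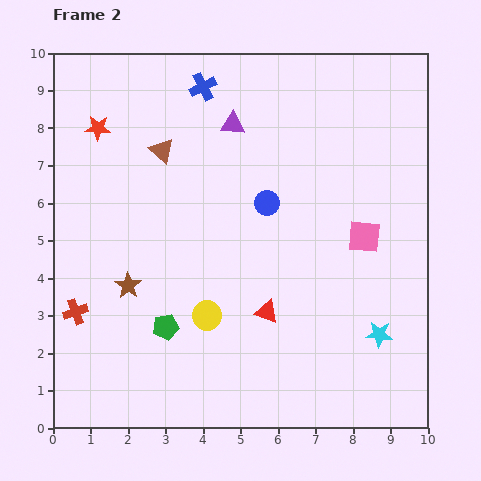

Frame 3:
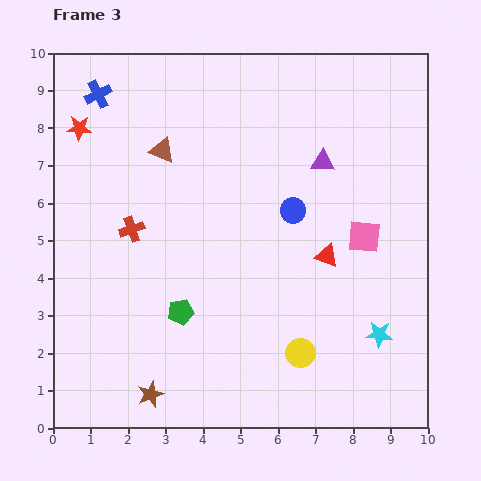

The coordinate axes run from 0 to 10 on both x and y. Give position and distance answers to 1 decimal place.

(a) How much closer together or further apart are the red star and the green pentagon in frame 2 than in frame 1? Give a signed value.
-0.2

Distance in frame 1: 5.8. Distance in frame 2: 5.6.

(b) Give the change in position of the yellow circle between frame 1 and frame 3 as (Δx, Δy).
(4.9, -1.9)

The yellow circle was at (1.7, 3.9) in frame 1 and (6.6, 2.0) in frame 3.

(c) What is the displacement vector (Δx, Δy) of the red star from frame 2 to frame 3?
(-0.5, 0.0)

The red star was at (1.2, 8.0) in frame 2 and (0.7, 8.0) in frame 3.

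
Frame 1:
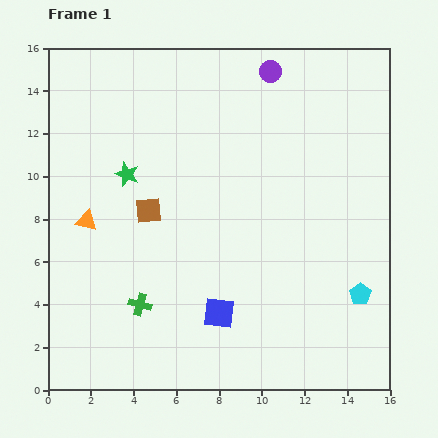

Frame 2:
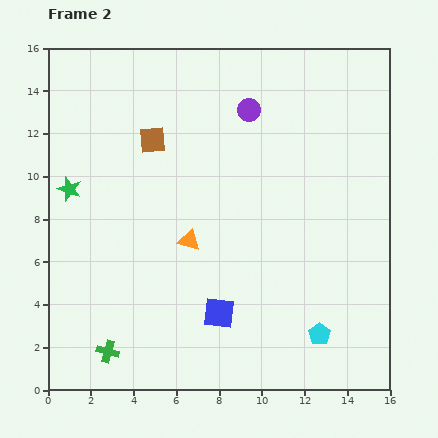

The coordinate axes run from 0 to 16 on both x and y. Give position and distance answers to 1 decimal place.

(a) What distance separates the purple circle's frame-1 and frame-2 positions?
2.1

The purple circle moved from (10.4, 14.9) to (9.4, 13.1), a distance of √(1.0² + 1.8²) ≈ 2.1.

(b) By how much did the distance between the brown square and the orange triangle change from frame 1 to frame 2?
+2.1

Distance in frame 1: 2.9. Distance in frame 2: 5.0.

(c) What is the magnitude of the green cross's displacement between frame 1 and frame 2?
2.7

The green cross moved from (4.3, 4.0) to (2.8, 1.8), a distance of √(1.5² + 2.2²) ≈ 2.7.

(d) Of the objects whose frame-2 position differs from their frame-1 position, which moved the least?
the purple circle

(moved 2.1)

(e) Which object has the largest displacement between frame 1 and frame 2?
the orange triangle

(moved 4.9; next 3.3)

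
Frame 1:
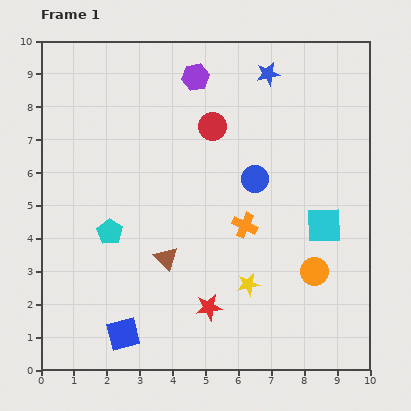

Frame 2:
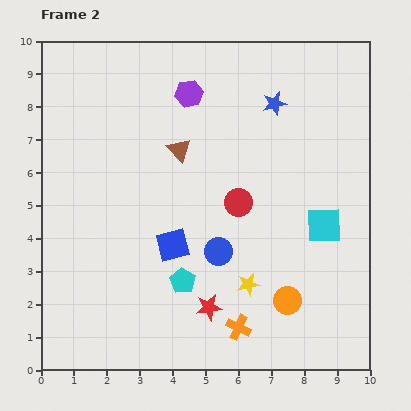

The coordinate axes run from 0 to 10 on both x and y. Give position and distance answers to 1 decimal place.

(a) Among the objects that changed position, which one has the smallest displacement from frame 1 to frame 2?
the purple hexagon

(moved 0.5)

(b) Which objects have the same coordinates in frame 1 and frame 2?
the yellow star, the cyan square, the red star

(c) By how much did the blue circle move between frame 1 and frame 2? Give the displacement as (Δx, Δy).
(-1.1, -2.2)

The blue circle was at (6.5, 5.8) in frame 1 and (5.4, 3.6) in frame 2.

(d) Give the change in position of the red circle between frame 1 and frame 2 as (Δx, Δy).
(0.8, -2.3)

The red circle was at (5.2, 7.4) in frame 1 and (6.0, 5.1) in frame 2.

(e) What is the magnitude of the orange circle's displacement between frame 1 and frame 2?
1.2

The orange circle moved from (8.3, 3.0) to (7.5, 2.1), a distance of √(0.8² + 0.9²) ≈ 1.2.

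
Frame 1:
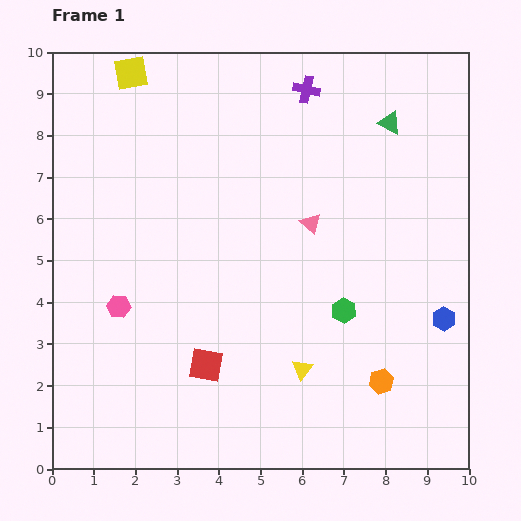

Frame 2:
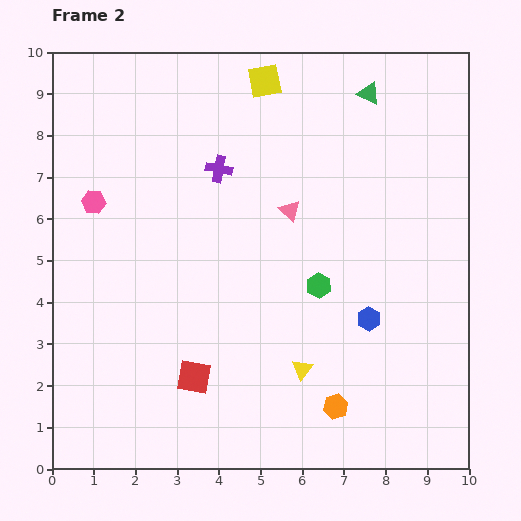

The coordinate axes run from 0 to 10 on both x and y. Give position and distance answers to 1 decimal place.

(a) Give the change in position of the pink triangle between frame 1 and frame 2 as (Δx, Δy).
(-0.5, 0.3)

The pink triangle was at (6.2, 5.9) in frame 1 and (5.7, 6.2) in frame 2.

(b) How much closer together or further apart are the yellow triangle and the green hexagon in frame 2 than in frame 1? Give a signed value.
+0.3

Distance in frame 1: 1.7. Distance in frame 2: 2.0.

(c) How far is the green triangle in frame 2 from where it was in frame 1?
0.9

The green triangle moved from (8.1, 8.3) to (7.6, 9.0), a distance of √(0.5² + 0.7²) ≈ 0.9.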